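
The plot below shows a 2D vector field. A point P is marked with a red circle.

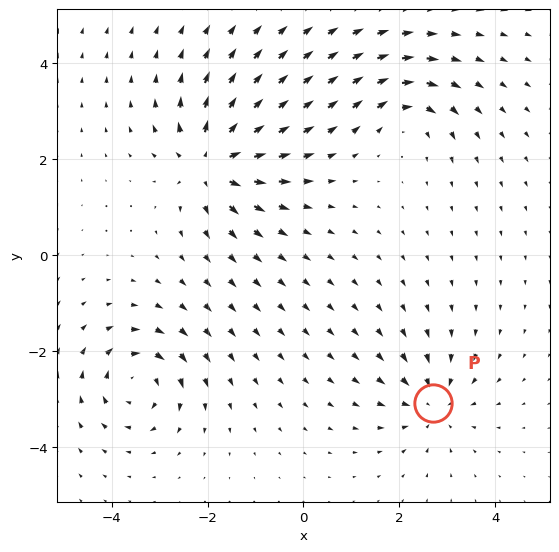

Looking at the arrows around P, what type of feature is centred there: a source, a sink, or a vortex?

sink

At P (2.7, -3.1) the arrows converge inward. Divergence about -4, curl ≈0 — negative divergence with near-zero curl is a sink.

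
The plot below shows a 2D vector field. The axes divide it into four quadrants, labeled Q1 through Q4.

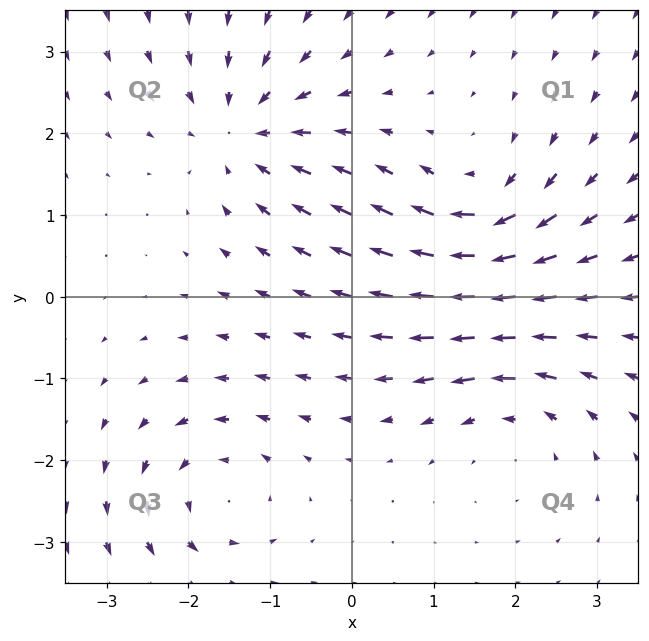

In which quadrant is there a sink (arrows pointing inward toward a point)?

The sink sits at approximately (-1.3, 2.0), which lies in quadrant Q2. The divergence there is about -6, negative as expected for a sink.

Q2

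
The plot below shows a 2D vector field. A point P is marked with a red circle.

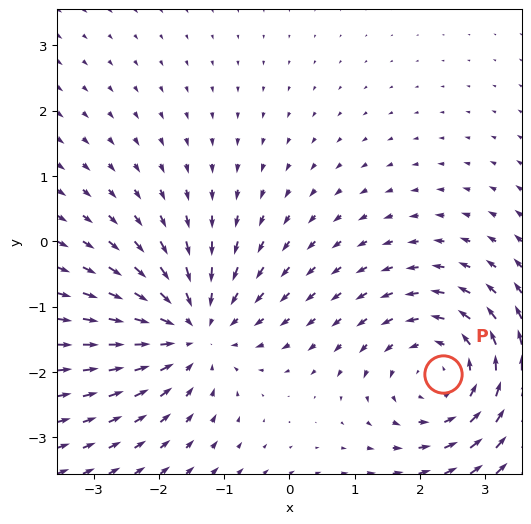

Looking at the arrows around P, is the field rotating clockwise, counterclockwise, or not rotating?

Near P at (2.4, -2.0) the arrows circulate counterclockwise. The curl (z-component) there is about +3; positive curl means counterclockwise rotation.

counterclockwise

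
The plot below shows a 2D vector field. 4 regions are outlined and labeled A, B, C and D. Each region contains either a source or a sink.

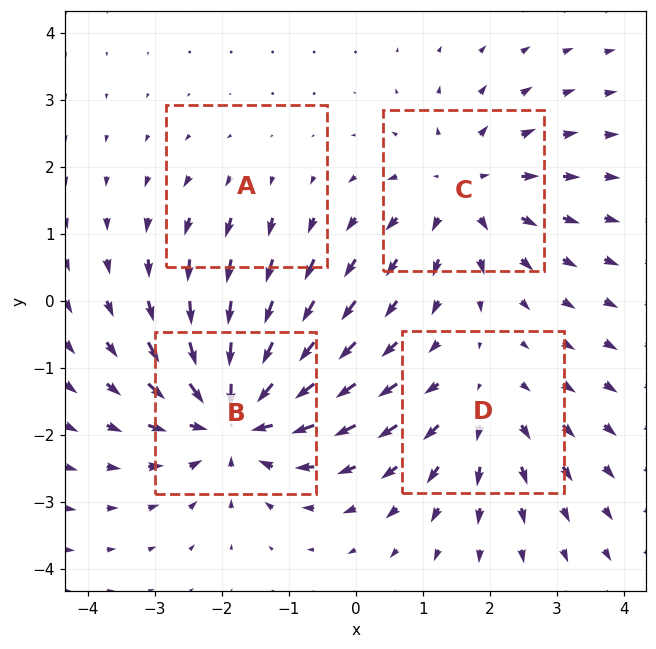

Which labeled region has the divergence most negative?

B

Divergence at each region's feature centre — A: about +2, B: about -7, C: about +5, D: about +3. Region B is most negative.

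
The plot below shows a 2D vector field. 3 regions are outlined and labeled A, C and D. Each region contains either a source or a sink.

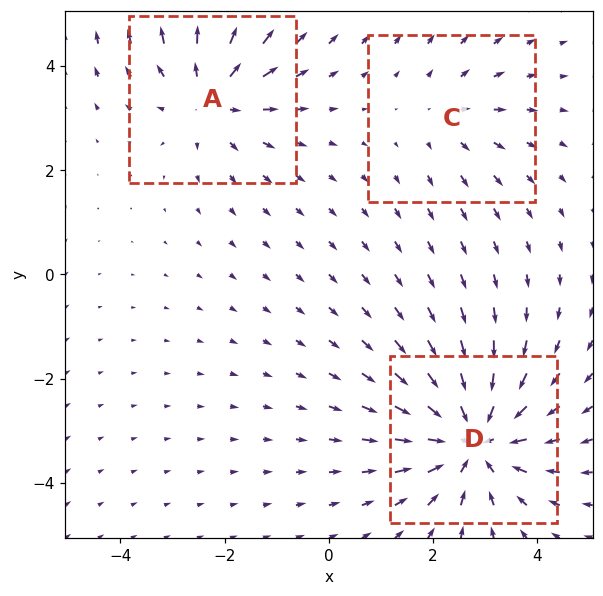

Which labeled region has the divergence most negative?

D

Divergence at each region's feature centre — A: about +3, C: about +2, D: about -4. Region D is most negative.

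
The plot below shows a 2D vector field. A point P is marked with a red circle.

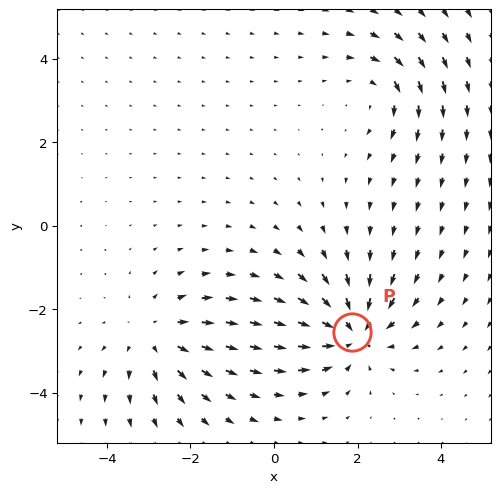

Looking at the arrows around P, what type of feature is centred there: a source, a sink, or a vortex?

sink

At P (1.9, -2.5) the arrows converge inward. Divergence about -5, curl ≈0 — negative divergence with near-zero curl is a sink.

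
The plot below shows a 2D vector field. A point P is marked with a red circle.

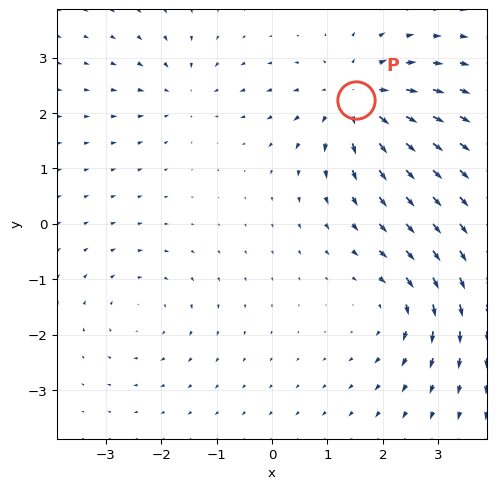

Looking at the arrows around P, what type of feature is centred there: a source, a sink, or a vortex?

source

At P (1.5, 2.2) the arrows spread outward. Divergence about +5, curl ≈0 — positive divergence with near-zero curl is a source.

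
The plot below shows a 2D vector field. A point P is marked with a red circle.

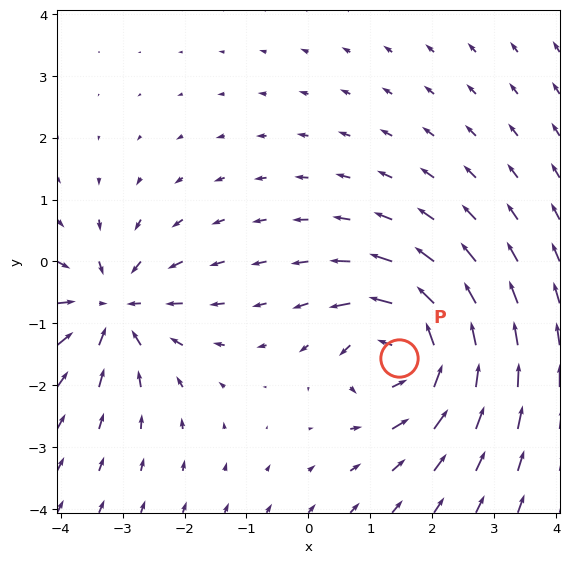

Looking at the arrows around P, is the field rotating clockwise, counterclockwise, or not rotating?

Near P at (1.5, -1.6) the arrows circulate counterclockwise. The curl (z-component) there is about +5; positive curl means counterclockwise rotation.

counterclockwise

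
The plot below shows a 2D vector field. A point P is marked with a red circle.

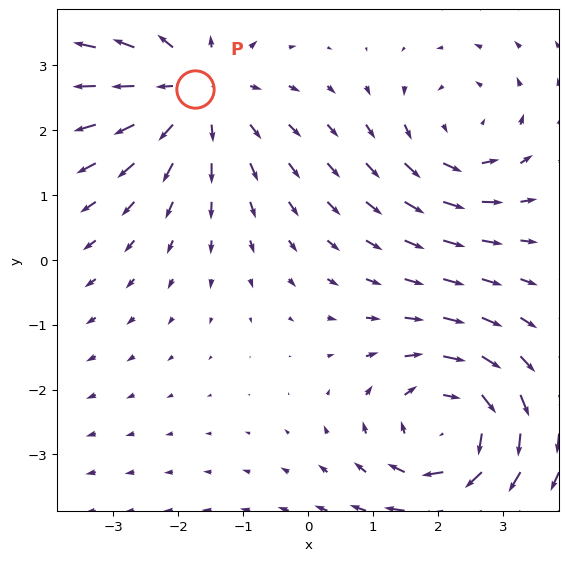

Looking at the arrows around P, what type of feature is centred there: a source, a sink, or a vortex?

At P (-1.7, 2.6) the arrows spread outward. Divergence about +3, curl ≈0 — positive divergence with near-zero curl is a source.

source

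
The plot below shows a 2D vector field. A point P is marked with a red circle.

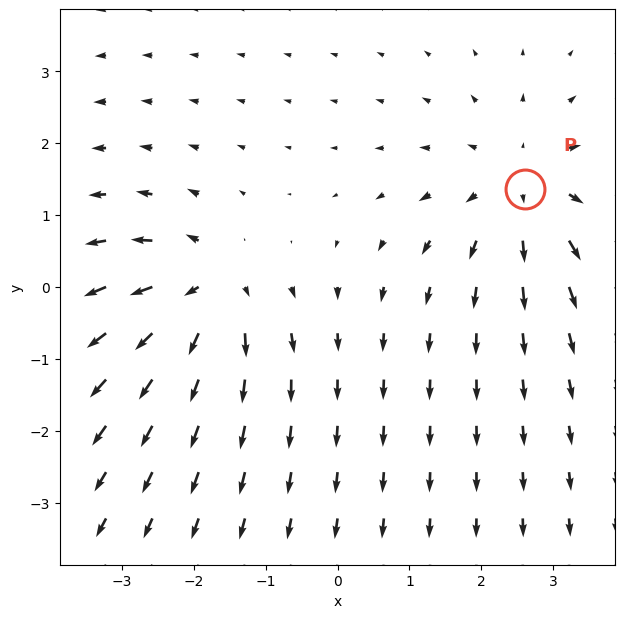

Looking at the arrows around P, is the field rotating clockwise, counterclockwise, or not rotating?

Near P at (2.6, 1.4) the arrows show no circulation. The curl there is ≈0.

not rotating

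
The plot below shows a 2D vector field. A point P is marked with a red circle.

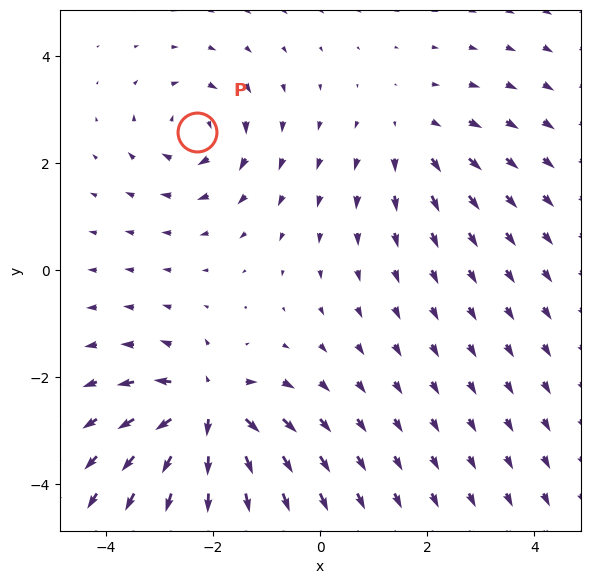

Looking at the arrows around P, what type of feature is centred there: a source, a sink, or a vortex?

vortex

At P (-2.3, 2.6) the arrows circulate clockwise. Divergence ≈0, curl about -4 — near-zero divergence with nonzero curl is a vortex.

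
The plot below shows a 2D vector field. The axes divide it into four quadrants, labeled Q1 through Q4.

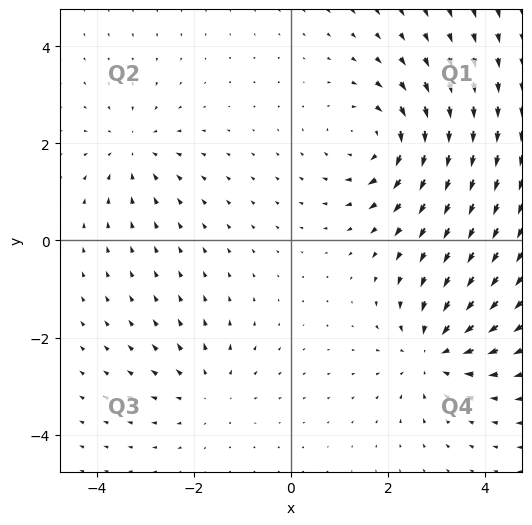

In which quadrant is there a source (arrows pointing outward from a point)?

Q3

The source sits at approximately (-1.7, -3.1), which lies in quadrant Q3. The divergence there is about +3, positive as expected for a source.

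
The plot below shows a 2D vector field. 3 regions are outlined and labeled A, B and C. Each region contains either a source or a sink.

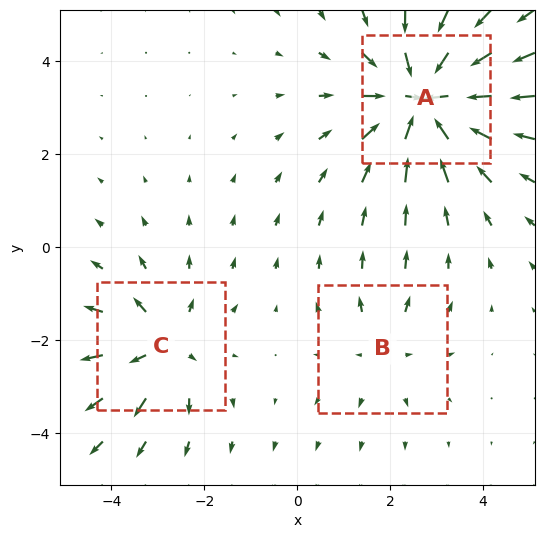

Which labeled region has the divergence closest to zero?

Divergence at each region's feature centre — A: about -6, B: about +2, C: about +3. Region B is closest to zero.

B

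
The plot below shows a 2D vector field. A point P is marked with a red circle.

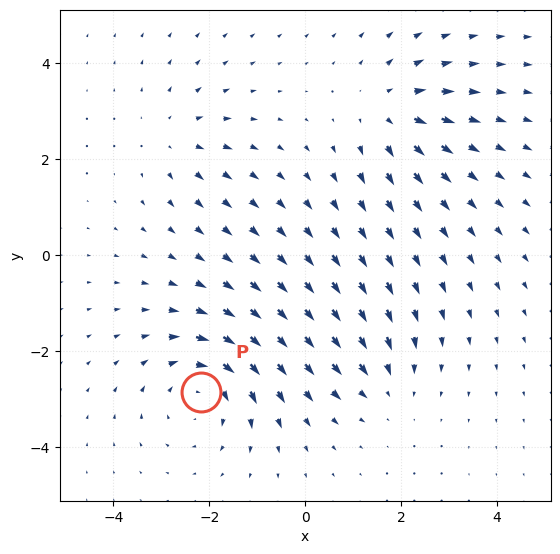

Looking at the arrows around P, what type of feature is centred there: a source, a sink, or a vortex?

vortex

At P (-2.2, -2.8) the arrows circulate clockwise. Divergence ≈0, curl about -4 — near-zero divergence with nonzero curl is a vortex.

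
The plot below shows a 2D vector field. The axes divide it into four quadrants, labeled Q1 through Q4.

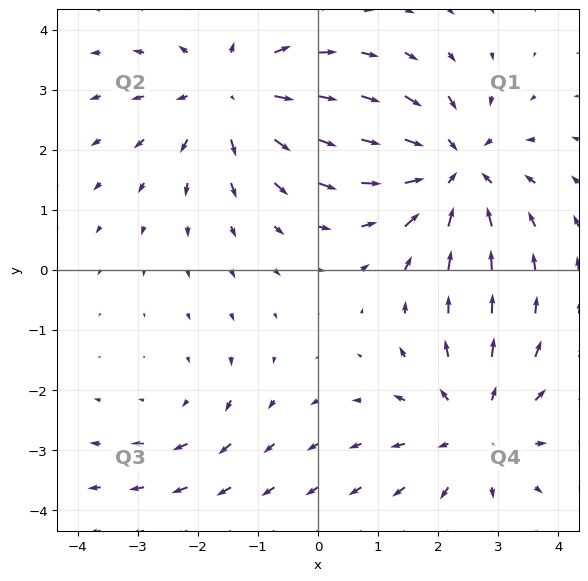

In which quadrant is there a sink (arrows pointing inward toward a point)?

Q1

The sink sits at approximately (2.3, 1.7), which lies in quadrant Q1. The divergence there is about -5, negative as expected for a sink.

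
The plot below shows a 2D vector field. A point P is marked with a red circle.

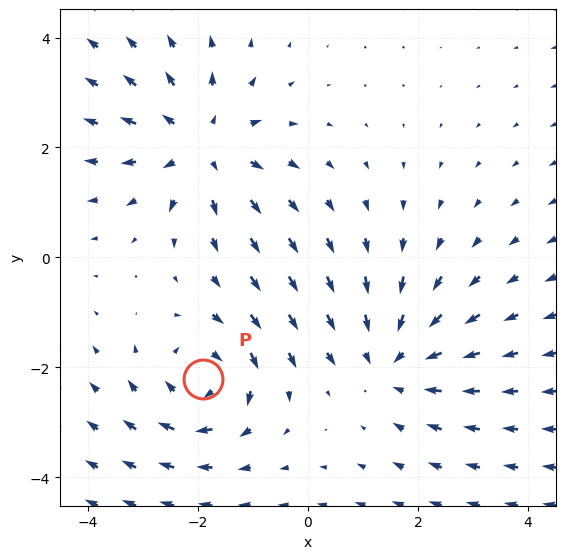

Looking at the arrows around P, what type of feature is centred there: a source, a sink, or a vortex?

At P (-1.9, -2.2) the arrows circulate clockwise. Divergence ≈0, curl about -4 — near-zero divergence with nonzero curl is a vortex.

vortex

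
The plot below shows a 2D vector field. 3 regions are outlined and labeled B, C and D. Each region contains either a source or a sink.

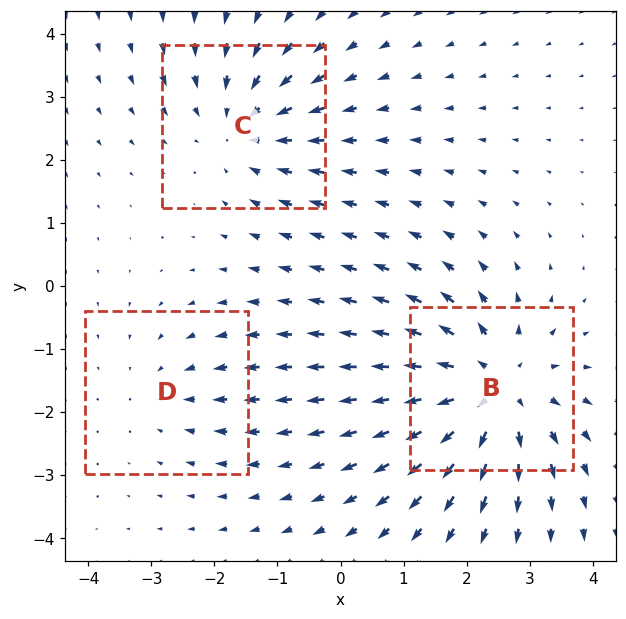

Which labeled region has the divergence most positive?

Divergence at each region's feature centre — B: about +4, C: about -3, D: about -2. Region B is most positive.

B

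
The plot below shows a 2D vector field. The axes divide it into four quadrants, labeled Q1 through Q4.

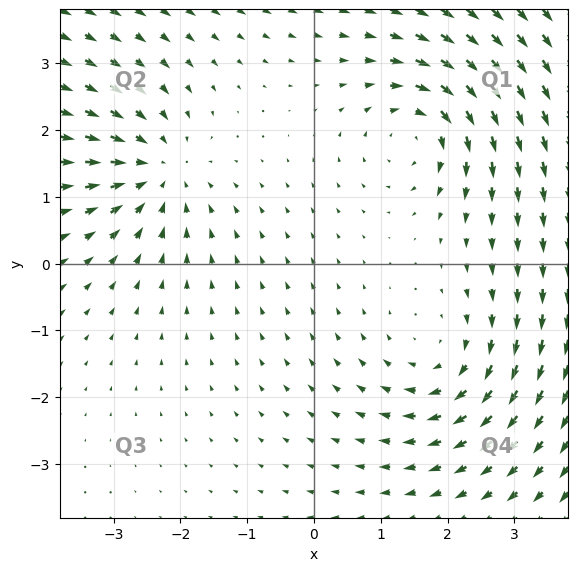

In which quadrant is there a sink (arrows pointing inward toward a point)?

Q2

The sink sits at approximately (-2.3, 1.4), which lies in quadrant Q2. The divergence there is about -4, negative as expected for a sink.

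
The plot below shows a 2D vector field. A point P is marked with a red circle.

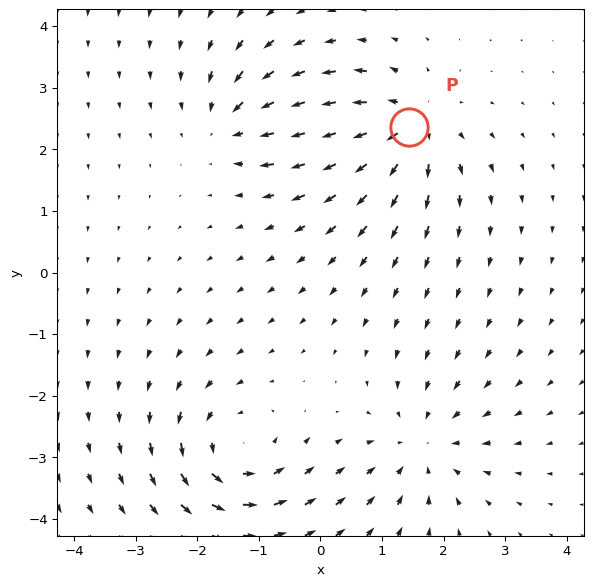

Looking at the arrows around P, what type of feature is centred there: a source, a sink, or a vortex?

source

At P (1.4, 2.4) the arrows spread outward. Divergence about +6, curl ≈0 — positive divergence with near-zero curl is a source.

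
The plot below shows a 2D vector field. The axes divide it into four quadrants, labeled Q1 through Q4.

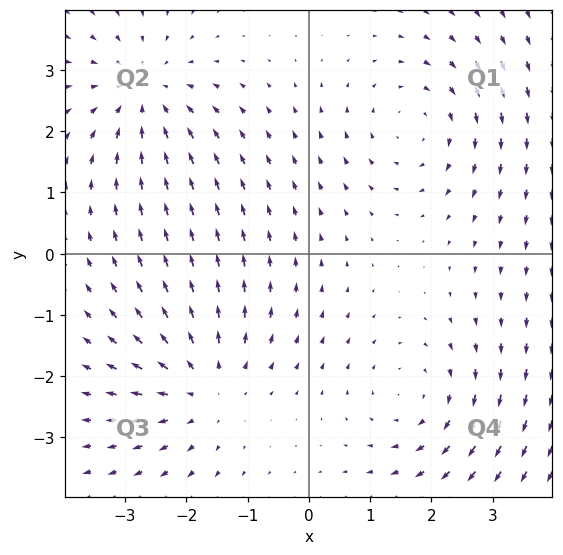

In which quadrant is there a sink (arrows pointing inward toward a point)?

Q2

The sink sits at approximately (-2.7, 2.6), which lies in quadrant Q2. The divergence there is about -3, negative as expected for a sink.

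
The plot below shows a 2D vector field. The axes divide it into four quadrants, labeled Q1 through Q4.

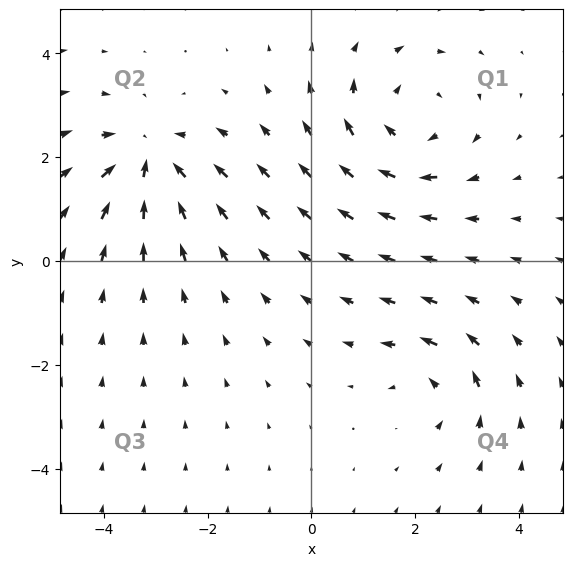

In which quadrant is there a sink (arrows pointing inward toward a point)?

Q2

The sink sits at approximately (-3.1, 1.9), which lies in quadrant Q2. The divergence there is about -5, negative as expected for a sink.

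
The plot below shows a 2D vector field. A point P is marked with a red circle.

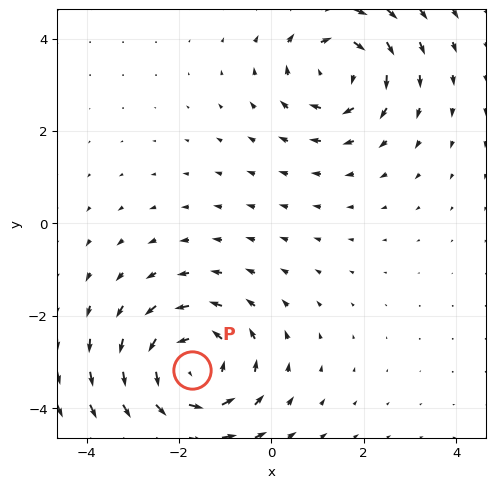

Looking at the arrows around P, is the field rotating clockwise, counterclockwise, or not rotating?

Near P at (-1.7, -3.2) the arrows circulate counterclockwise. The curl (z-component) there is about +3; positive curl means counterclockwise rotation.

counterclockwise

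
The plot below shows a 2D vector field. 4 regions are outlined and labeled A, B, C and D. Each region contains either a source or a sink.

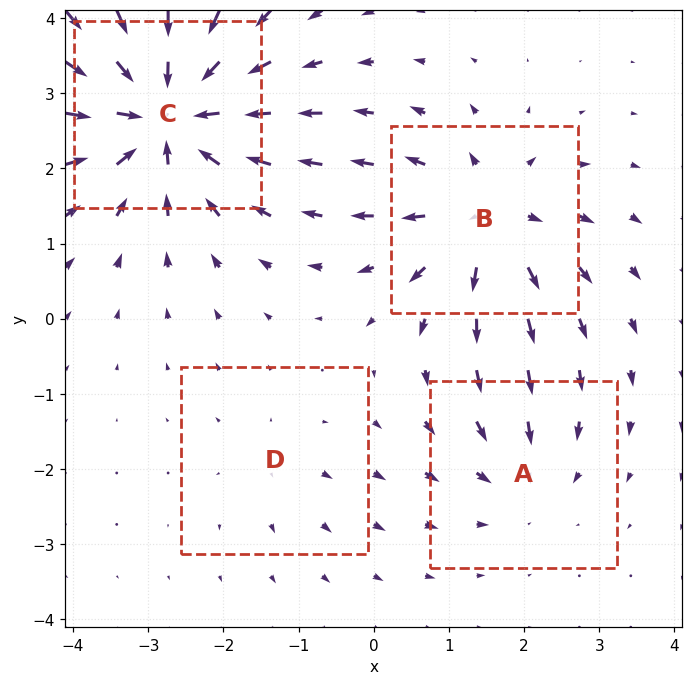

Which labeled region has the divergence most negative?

Divergence at each region's feature centre — A: about -4, B: about +6, C: about -9, D: about +2. Region C is most negative.

C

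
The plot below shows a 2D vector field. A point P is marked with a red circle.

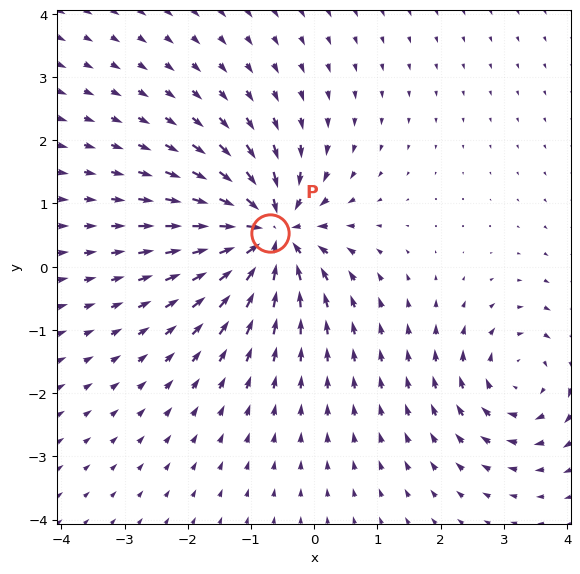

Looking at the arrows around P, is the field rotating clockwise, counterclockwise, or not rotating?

Near P at (-0.7, 0.5) the arrows show no circulation. The curl there is ≈0.

not rotating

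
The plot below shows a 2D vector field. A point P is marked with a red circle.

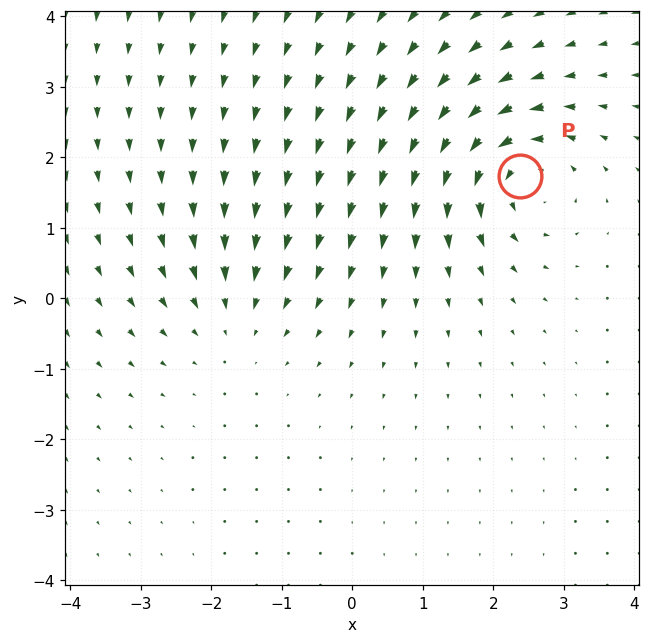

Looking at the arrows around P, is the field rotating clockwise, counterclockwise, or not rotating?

counterclockwise

Near P at (2.4, 1.7) the arrows circulate counterclockwise. The curl (z-component) there is about +5; positive curl means counterclockwise rotation.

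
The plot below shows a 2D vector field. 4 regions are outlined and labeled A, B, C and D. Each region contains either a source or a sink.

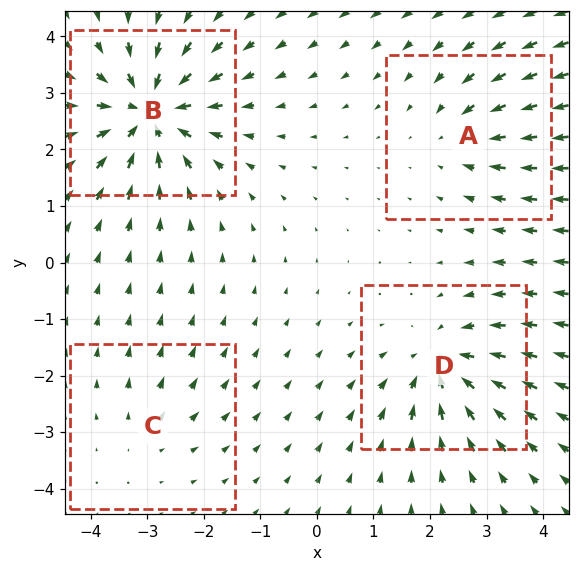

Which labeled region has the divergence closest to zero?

C

Divergence at each region's feature centre — A: about -4, B: about -8, C: about +2, D: about -6. Region C is closest to zero.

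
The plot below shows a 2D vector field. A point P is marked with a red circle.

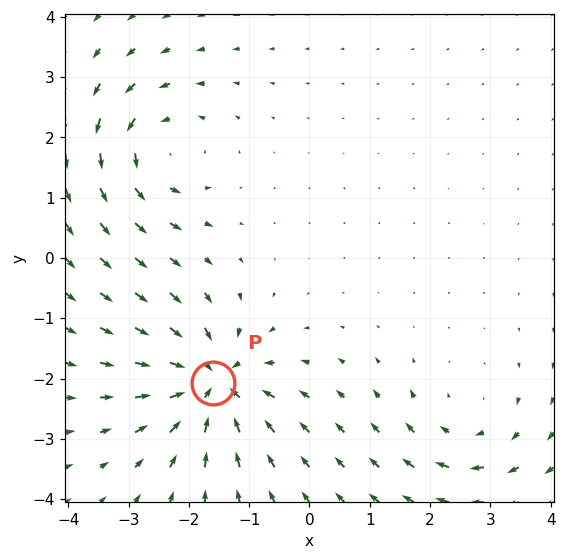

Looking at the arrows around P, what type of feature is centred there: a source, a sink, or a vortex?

sink

At P (-1.6, -2.1) the arrows converge inward. Divergence about -6, curl ≈0 — negative divergence with near-zero curl is a sink.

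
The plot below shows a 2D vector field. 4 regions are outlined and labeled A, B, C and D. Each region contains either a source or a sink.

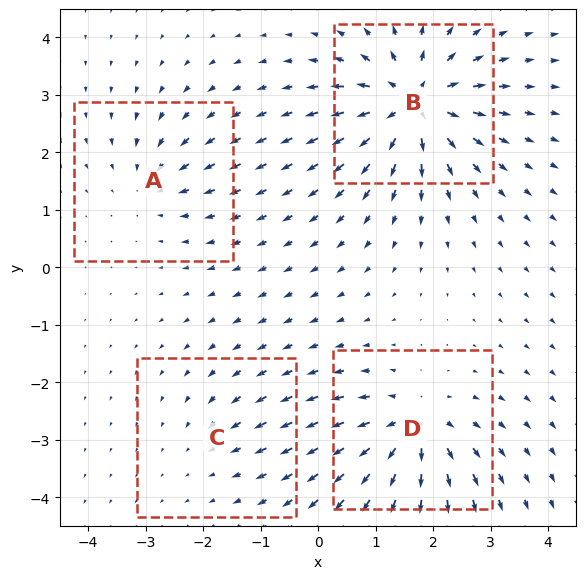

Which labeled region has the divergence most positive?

Divergence at each region's feature centre — A: about -4, B: about +8, C: about -2, D: about +6. Region B is most positive.

B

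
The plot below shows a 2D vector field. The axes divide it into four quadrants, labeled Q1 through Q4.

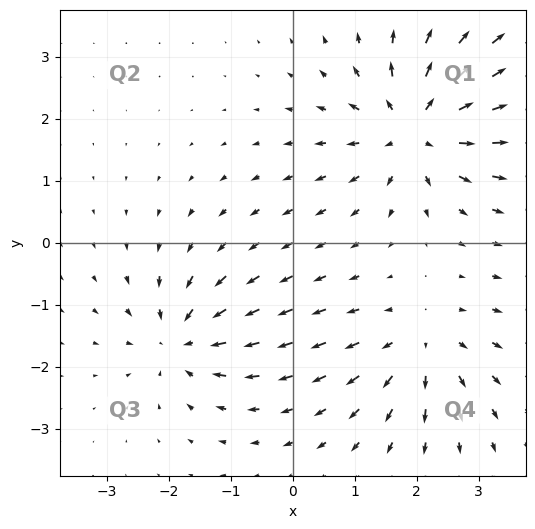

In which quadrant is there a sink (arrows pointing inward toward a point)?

Q3

The sink sits at approximately (-1.8, -1.6), which lies in quadrant Q3. The divergence there is about -4, negative as expected for a sink.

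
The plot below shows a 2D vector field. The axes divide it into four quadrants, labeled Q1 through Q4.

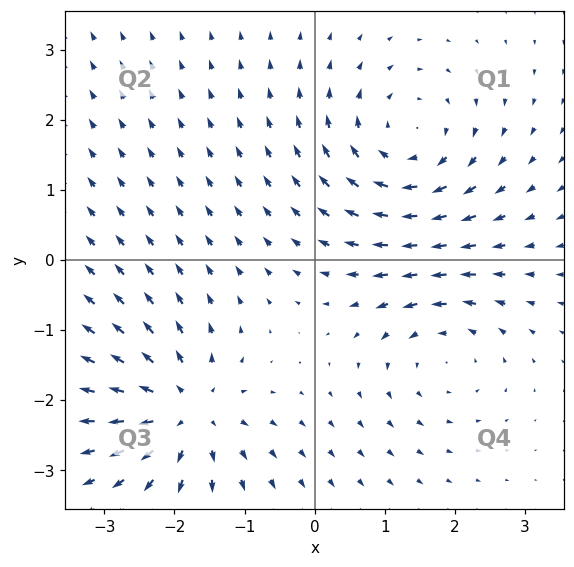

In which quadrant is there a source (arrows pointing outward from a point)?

Q3

The source sits at approximately (-1.8, -2.2), which lies in quadrant Q3. The divergence there is about +5, positive as expected for a source.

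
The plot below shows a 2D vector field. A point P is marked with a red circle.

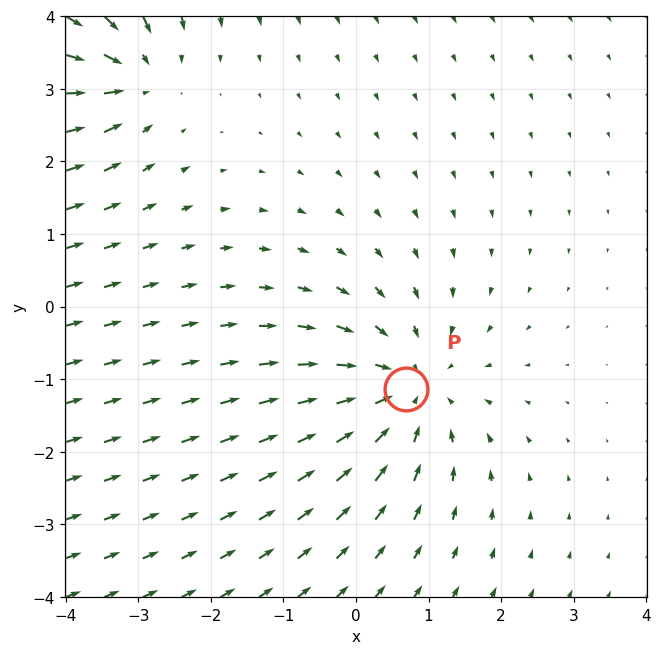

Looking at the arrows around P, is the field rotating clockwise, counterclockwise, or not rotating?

Near P at (0.7, -1.1) the arrows show no circulation. The curl there is ≈0.

not rotating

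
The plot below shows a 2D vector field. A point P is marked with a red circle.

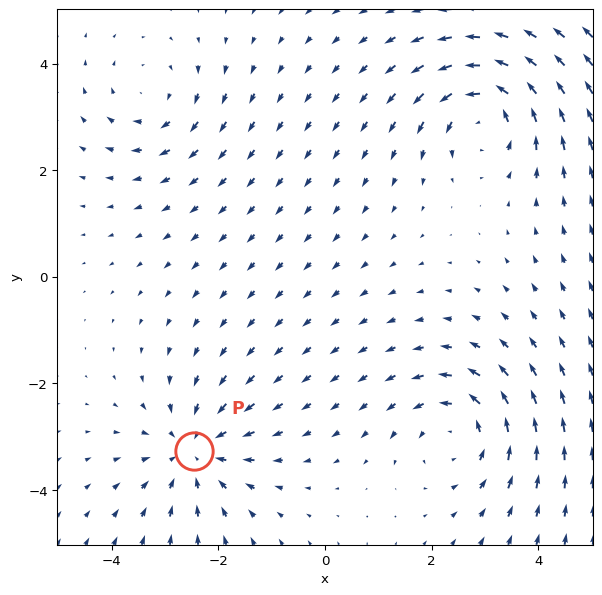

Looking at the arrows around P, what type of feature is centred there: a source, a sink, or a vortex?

At P (-2.5, -3.3) the arrows converge inward. Divergence about -4, curl ≈0 — negative divergence with near-zero curl is a sink.

sink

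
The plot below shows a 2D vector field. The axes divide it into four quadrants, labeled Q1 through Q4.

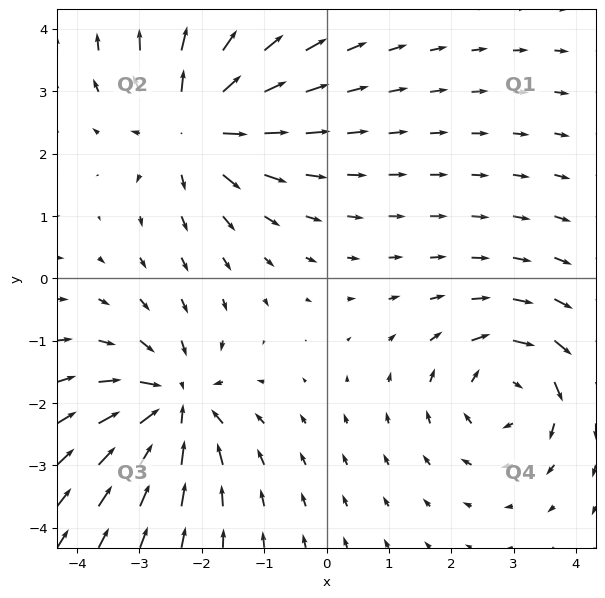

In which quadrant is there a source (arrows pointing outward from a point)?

The source sits at approximately (-2.1, 2.5), which lies in quadrant Q2. The divergence there is about +5, positive as expected for a source.

Q2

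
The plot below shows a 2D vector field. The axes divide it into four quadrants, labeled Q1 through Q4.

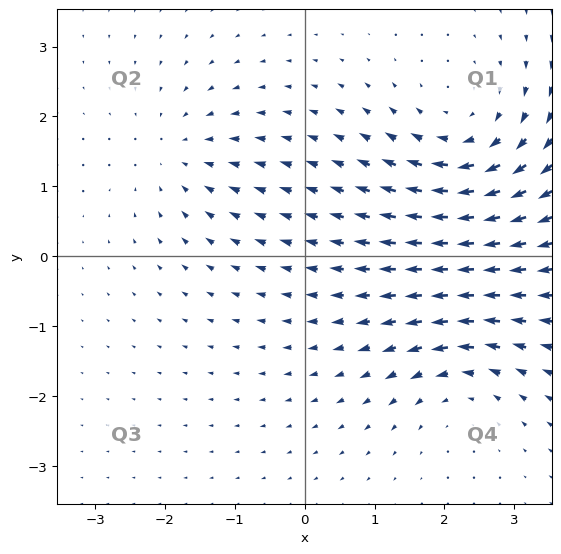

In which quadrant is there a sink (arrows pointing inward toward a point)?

The sink sits at approximately (-1.8, 1.5), which lies in quadrant Q2. The divergence there is about -3, negative as expected for a sink.

Q2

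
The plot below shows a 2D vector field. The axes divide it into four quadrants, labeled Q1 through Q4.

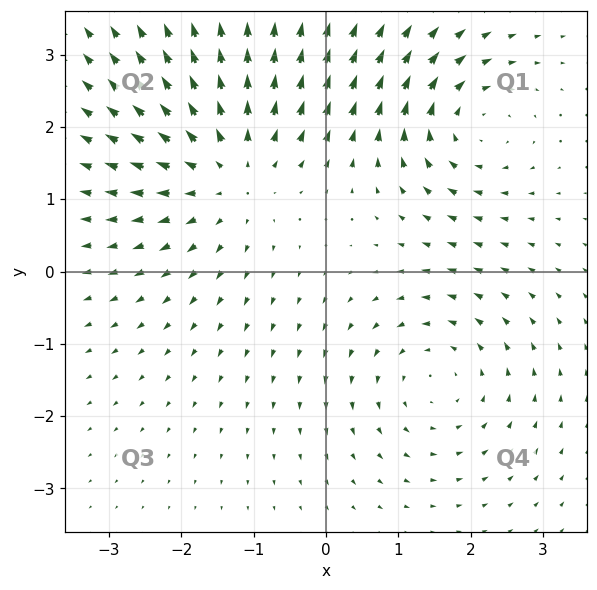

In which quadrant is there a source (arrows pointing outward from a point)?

The source sits at approximately (-1.3, 1.4), which lies in quadrant Q2. The divergence there is about +3, positive as expected for a source.

Q2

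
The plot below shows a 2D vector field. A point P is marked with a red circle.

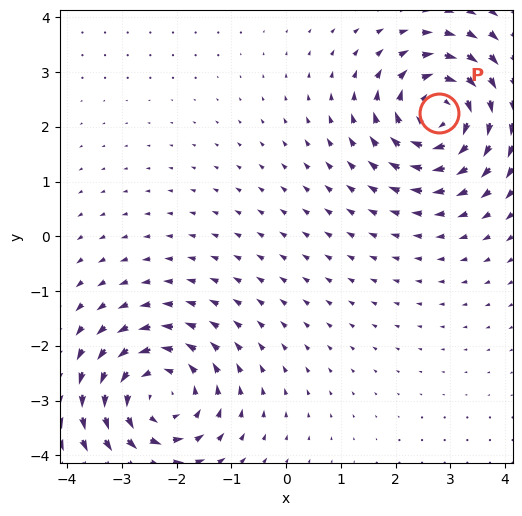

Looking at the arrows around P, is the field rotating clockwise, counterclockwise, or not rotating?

clockwise

Near P at (2.8, 2.3) the arrows circulate clockwise. The curl (z-component) there is about -6; negative curl means clockwise rotation.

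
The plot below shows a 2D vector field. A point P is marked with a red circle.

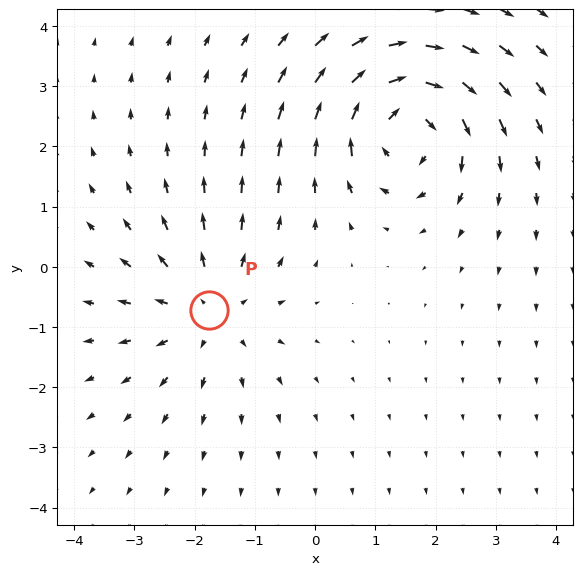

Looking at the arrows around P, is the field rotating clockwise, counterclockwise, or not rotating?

not rotating

Near P at (-1.8, -0.7) the arrows show no circulation. The curl there is ≈0.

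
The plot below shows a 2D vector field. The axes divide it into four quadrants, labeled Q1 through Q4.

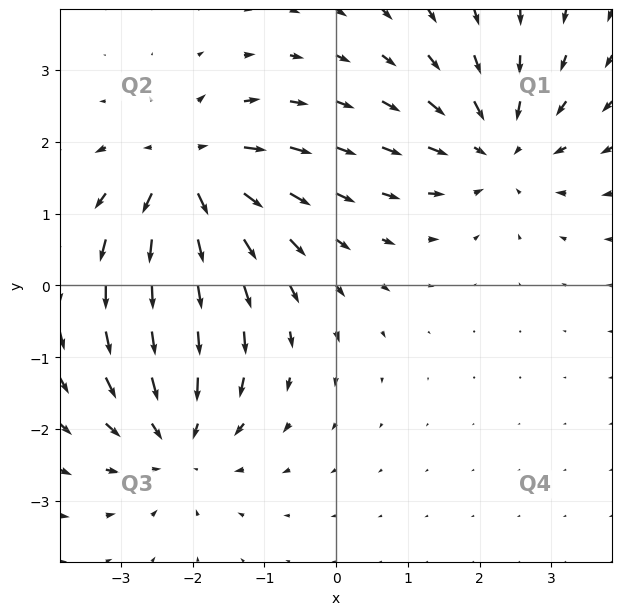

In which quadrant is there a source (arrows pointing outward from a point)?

The source sits at approximately (-2.1, 1.6), which lies in quadrant Q2. The divergence there is about +6, positive as expected for a source.

Q2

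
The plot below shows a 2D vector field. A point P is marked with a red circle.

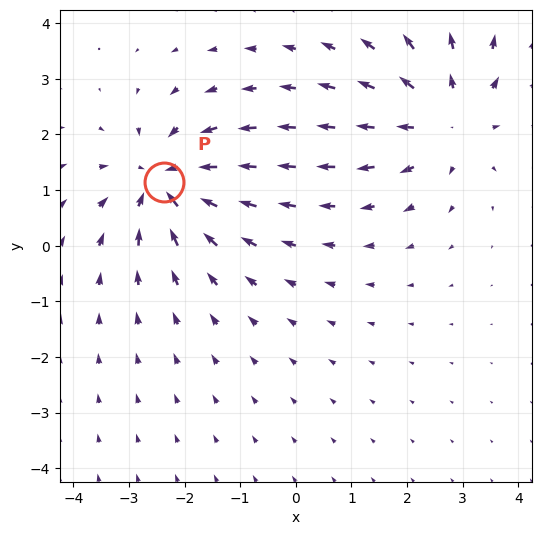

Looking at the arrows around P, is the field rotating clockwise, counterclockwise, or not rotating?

Near P at (-2.4, 1.1) the arrows show no circulation. The curl there is ≈0.

not rotating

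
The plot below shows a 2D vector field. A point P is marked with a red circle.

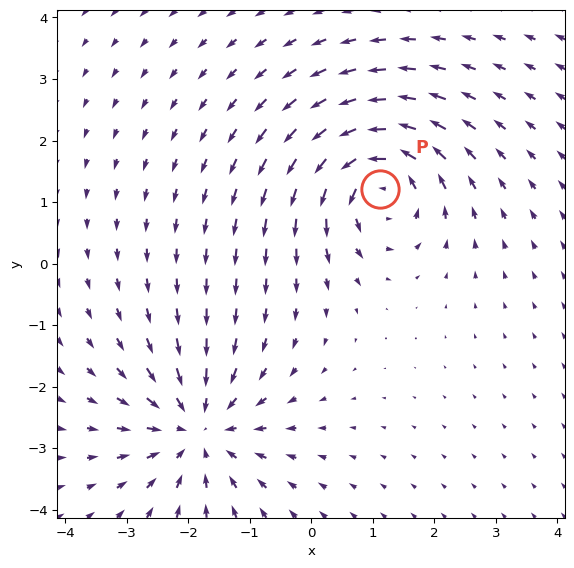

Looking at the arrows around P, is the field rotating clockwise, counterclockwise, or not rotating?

Near P at (1.1, 1.2) the arrows circulate counterclockwise. The curl (z-component) there is about +4; positive curl means counterclockwise rotation.

counterclockwise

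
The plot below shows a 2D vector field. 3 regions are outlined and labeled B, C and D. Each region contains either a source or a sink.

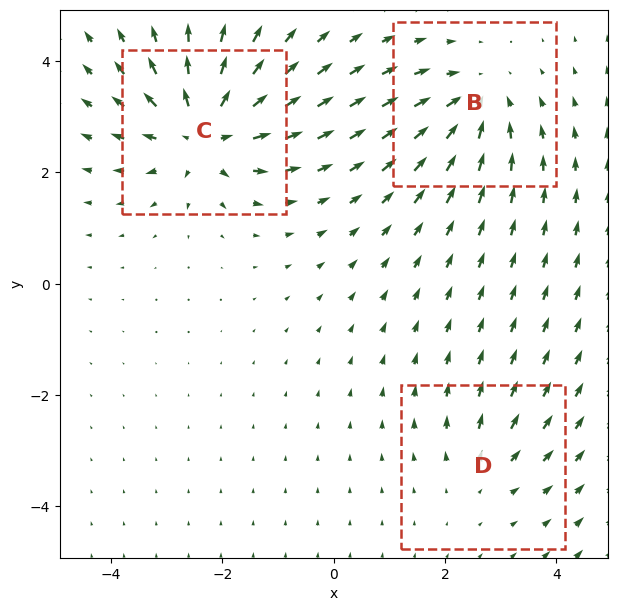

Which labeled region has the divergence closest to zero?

D

Divergence at each region's feature centre — B: about -4, C: about +6, D: about +2. Region D is closest to zero.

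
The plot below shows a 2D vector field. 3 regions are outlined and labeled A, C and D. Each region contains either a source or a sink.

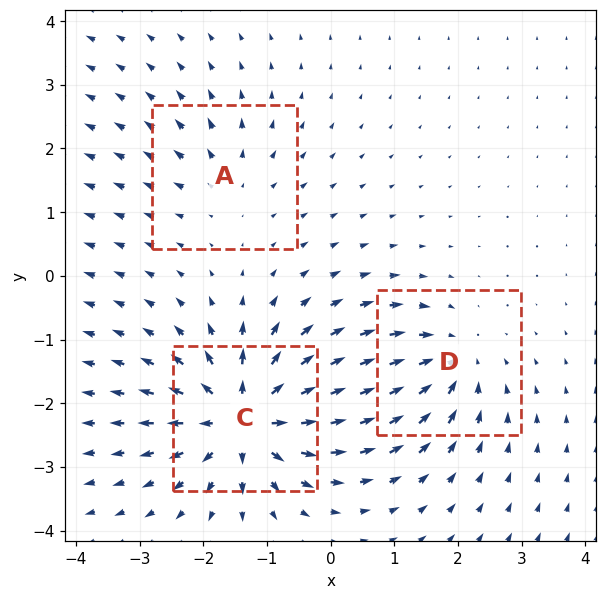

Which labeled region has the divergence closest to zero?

Divergence at each region's feature centre — A: about +2, C: about +6, D: about -4. Region A is closest to zero.

A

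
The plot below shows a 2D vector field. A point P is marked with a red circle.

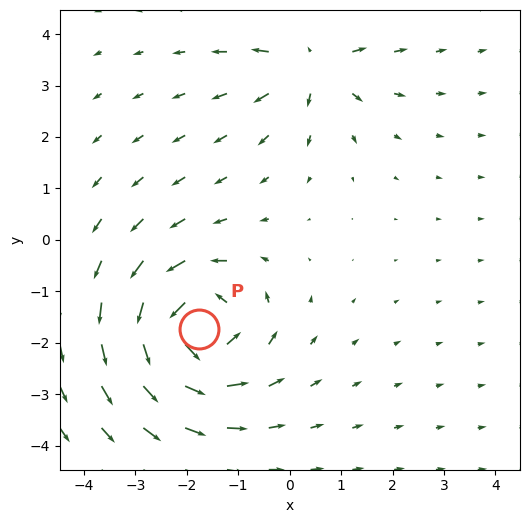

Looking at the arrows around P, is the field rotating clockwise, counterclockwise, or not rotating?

counterclockwise

Near P at (-1.8, -1.7) the arrows circulate counterclockwise. The curl (z-component) there is about +5; positive curl means counterclockwise rotation.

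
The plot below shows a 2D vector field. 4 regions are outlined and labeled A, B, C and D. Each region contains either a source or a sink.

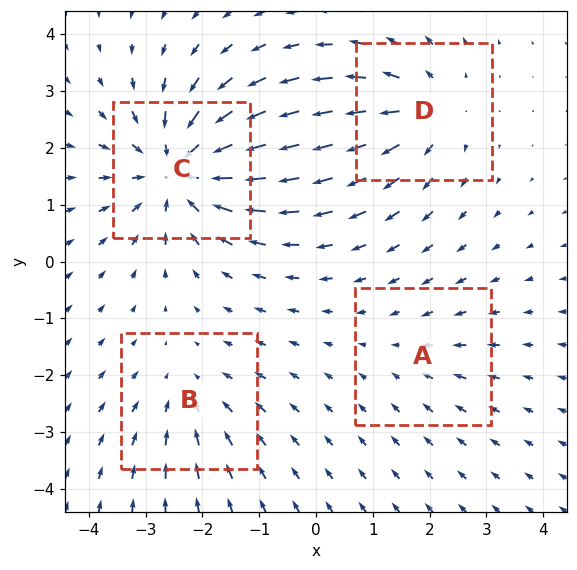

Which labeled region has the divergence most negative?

C

Divergence at each region's feature centre — A: about -2, B: about -3, C: about -6, D: about +4. Region C is most negative.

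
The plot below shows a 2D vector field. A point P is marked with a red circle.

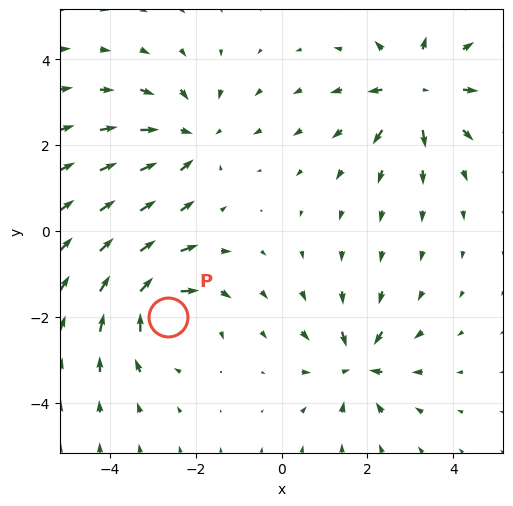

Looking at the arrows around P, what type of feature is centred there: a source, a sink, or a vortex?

At P (-2.6, -2.0) the arrows circulate clockwise. Divergence ≈0, curl about -5 — near-zero divergence with nonzero curl is a vortex.

vortex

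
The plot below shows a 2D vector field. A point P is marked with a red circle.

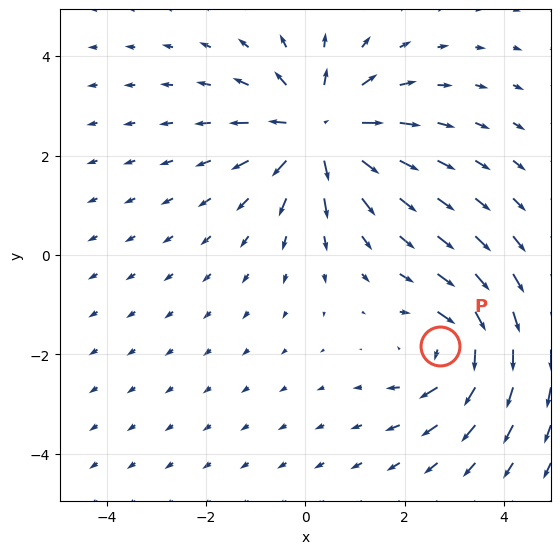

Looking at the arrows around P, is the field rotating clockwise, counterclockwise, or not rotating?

clockwise

Near P at (2.7, -1.8) the arrows circulate clockwise. The curl (z-component) there is about -4; negative curl means clockwise rotation.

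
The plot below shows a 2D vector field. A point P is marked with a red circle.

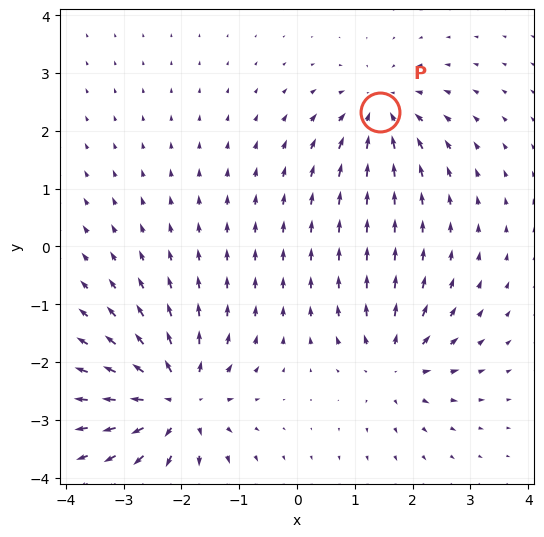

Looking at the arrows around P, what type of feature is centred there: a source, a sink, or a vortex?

sink

At P (1.4, 2.3) the arrows converge inward. Divergence about -4, curl ≈0 — negative divergence with near-zero curl is a sink.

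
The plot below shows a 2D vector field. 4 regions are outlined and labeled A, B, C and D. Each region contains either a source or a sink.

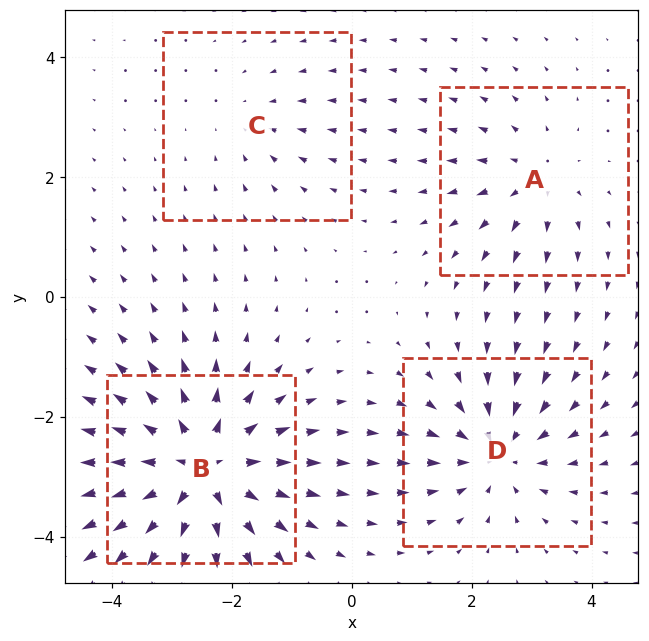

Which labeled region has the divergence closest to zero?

Divergence at each region's feature centre — A: about +3, B: about +7, C: about -2, D: about -5. Region C is closest to zero.

C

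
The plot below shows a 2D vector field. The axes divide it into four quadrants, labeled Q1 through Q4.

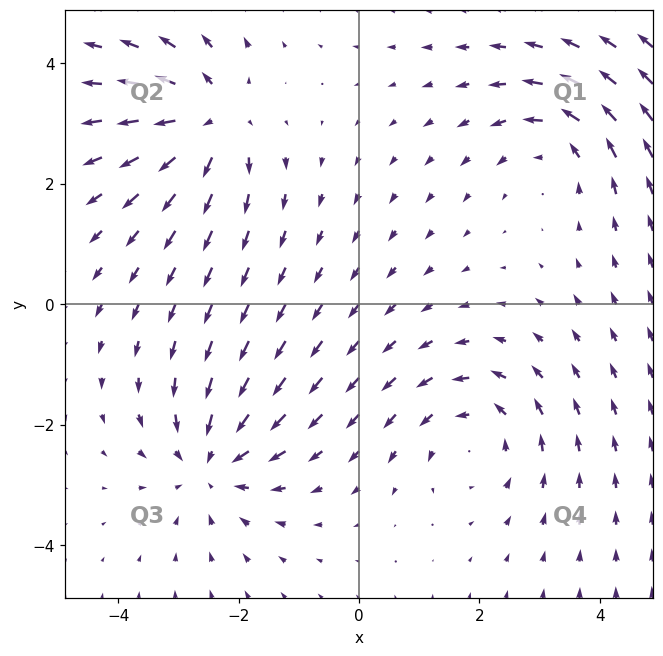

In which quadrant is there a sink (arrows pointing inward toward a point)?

Q3

The sink sits at approximately (-2.5, -2.6), which lies in quadrant Q3. The divergence there is about -4, negative as expected for a sink.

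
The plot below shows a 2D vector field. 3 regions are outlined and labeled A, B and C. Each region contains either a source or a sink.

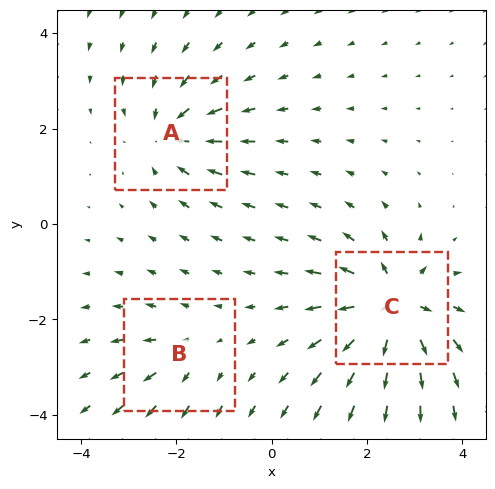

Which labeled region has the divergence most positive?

Divergence at each region's feature centre — A: about -4, B: about +2, C: about +6. Region C is most positive.

C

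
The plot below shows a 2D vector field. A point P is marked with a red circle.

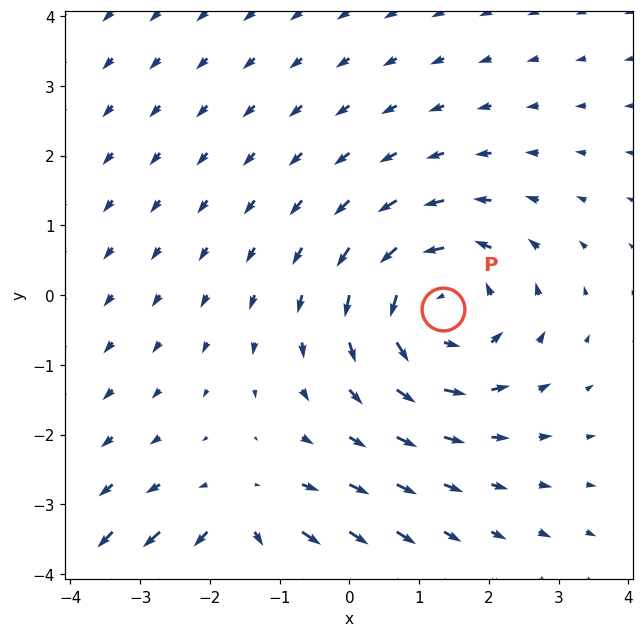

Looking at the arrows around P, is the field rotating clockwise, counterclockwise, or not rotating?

counterclockwise

Near P at (1.3, -0.2) the arrows circulate counterclockwise. The curl (z-component) there is about +4; positive curl means counterclockwise rotation.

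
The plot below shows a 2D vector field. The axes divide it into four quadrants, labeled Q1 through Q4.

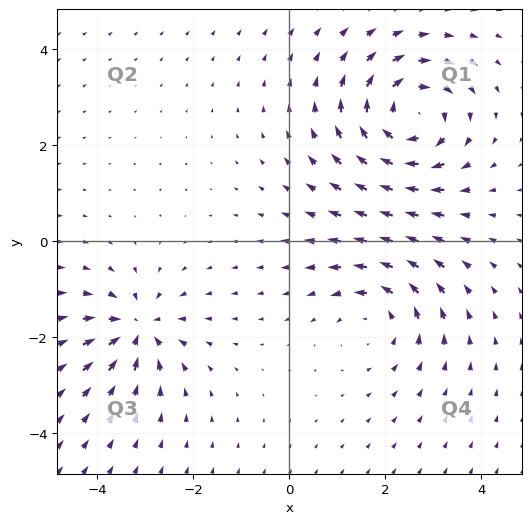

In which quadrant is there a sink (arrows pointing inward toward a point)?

The sink sits at approximately (-3.2, -1.8), which lies in quadrant Q3. The divergence there is about -4, negative as expected for a sink.

Q3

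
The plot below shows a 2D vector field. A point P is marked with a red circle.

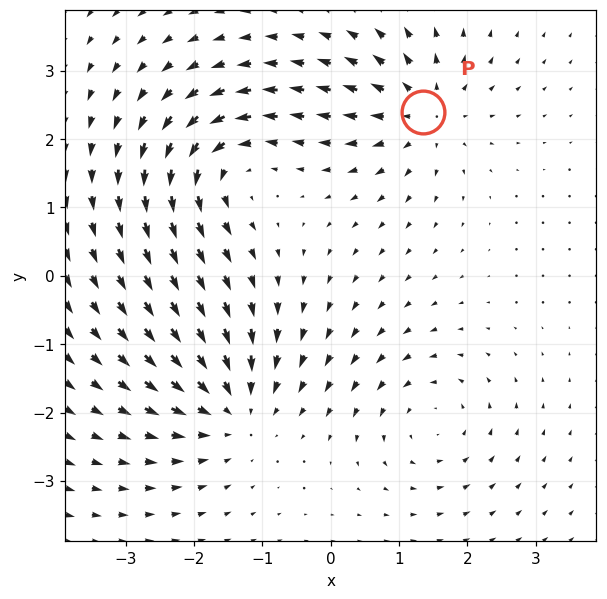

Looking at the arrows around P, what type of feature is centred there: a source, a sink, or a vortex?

At P (1.3, 2.4) the arrows spread outward. Divergence about +5, curl ≈0 — positive divergence with near-zero curl is a source.

source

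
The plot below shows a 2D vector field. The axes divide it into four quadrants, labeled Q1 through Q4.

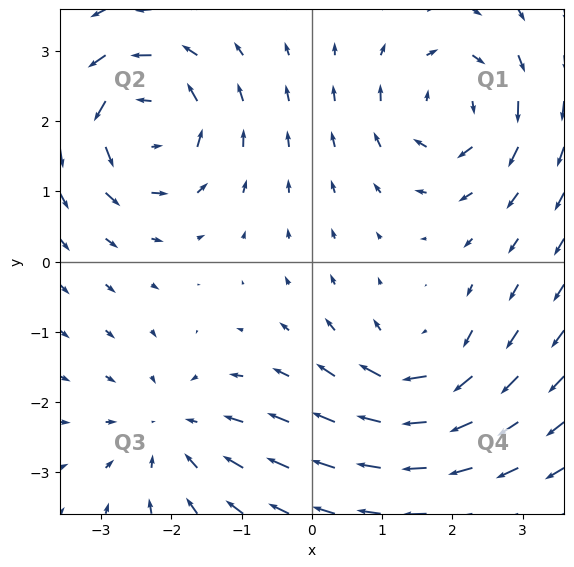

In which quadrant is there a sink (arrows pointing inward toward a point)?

Q3

The sink sits at approximately (-2.0, -2.4), which lies in quadrant Q3. The divergence there is about -3, negative as expected for a sink.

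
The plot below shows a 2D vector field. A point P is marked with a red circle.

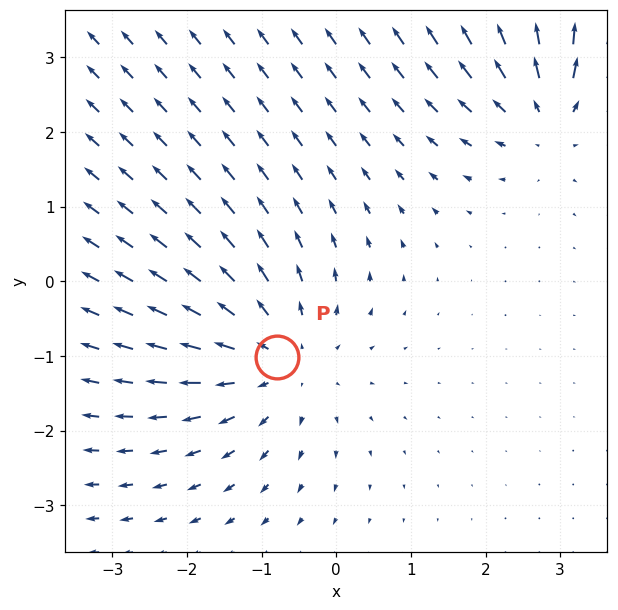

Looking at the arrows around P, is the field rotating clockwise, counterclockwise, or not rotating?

Near P at (-0.8, -1.0) the arrows show no circulation. The curl there is ≈0.

not rotating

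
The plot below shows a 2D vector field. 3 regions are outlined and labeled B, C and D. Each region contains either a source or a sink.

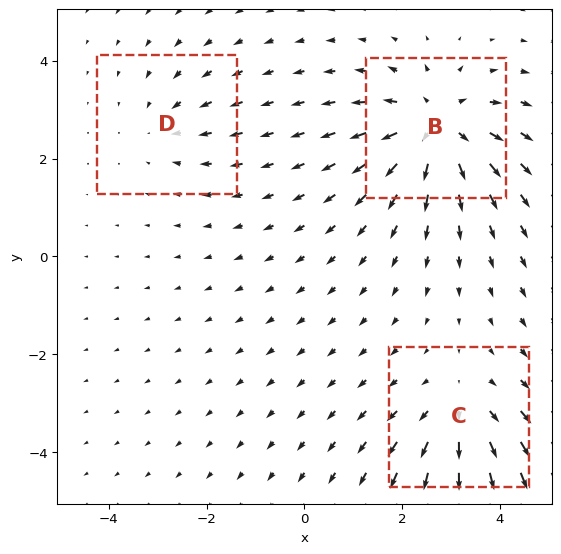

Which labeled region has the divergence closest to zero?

D

Divergence at each region's feature centre — B: about +4, C: about +3, D: about -2. Region D is closest to zero.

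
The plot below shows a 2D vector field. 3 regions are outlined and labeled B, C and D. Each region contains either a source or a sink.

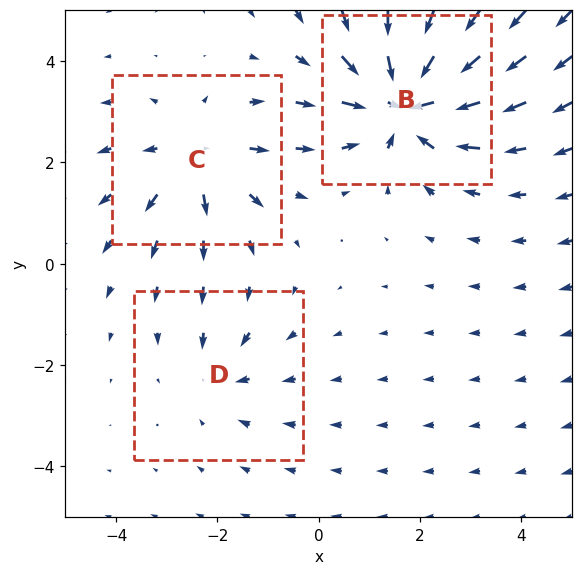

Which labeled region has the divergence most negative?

Divergence at each region's feature centre — B: about -5, C: about +3, D: about -2. Region B is most negative.

B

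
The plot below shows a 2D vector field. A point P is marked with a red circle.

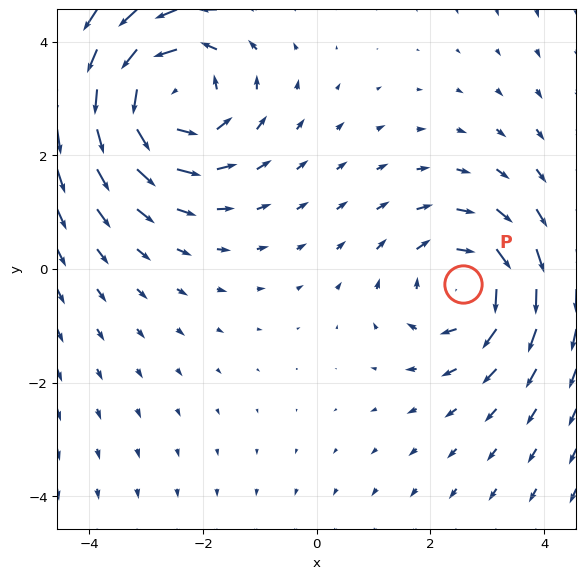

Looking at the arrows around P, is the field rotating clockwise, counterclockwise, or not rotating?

clockwise

Near P at (2.6, -0.3) the arrows circulate clockwise. The curl (z-component) there is about -3; negative curl means clockwise rotation.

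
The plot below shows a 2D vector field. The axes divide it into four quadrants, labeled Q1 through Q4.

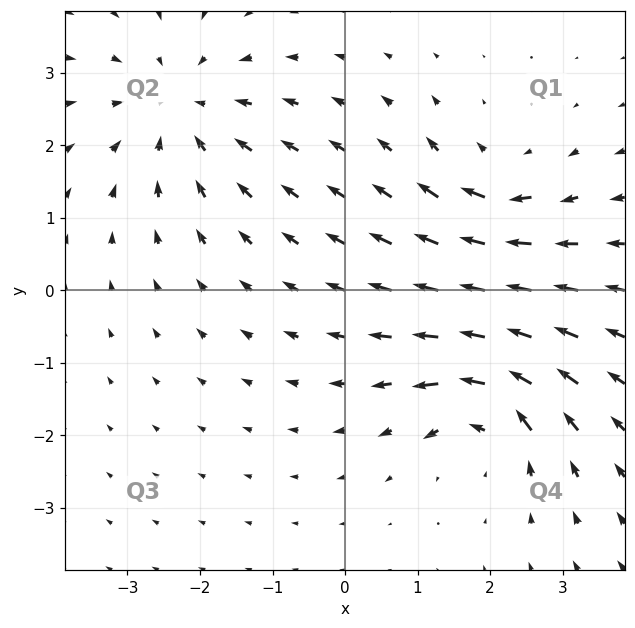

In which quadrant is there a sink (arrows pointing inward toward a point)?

Q2

The sink sits at approximately (-2.3, 2.5), which lies in quadrant Q2. The divergence there is about -4, negative as expected for a sink.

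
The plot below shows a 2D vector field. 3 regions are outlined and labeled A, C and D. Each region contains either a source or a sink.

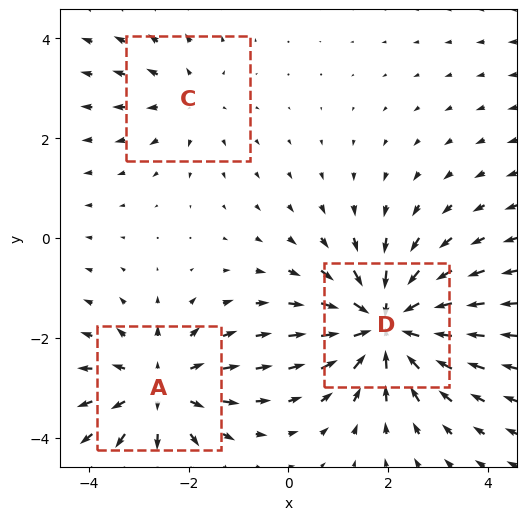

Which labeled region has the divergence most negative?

Divergence at each region's feature centre — A: about +3, C: about +2, D: about -5. Region D is most negative.

D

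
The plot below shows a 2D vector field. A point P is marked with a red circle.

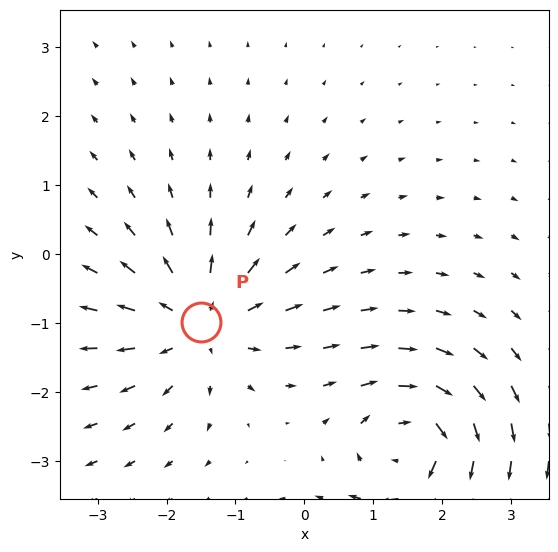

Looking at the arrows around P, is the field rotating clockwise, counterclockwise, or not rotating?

not rotating

Near P at (-1.5, -1.0) the arrows show no circulation. The curl there is ≈0.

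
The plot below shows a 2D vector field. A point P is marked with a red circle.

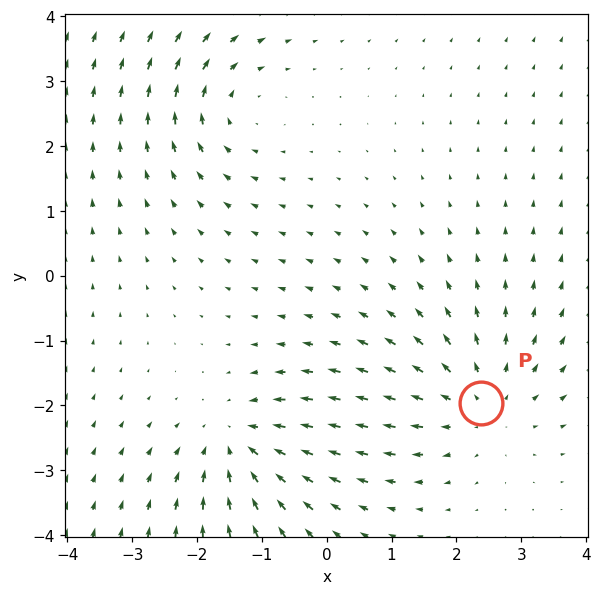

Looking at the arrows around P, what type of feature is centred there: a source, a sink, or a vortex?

source

At P (2.4, -2.0) the arrows spread outward. Divergence about +3, curl ≈0 — positive divergence with near-zero curl is a source.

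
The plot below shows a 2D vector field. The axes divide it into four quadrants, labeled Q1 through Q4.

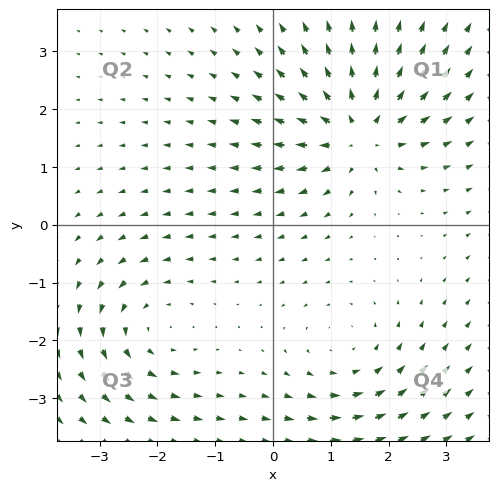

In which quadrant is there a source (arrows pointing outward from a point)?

The source sits at approximately (1.5, 1.6), which lies in quadrant Q1. The divergence there is about +5, positive as expected for a source.

Q1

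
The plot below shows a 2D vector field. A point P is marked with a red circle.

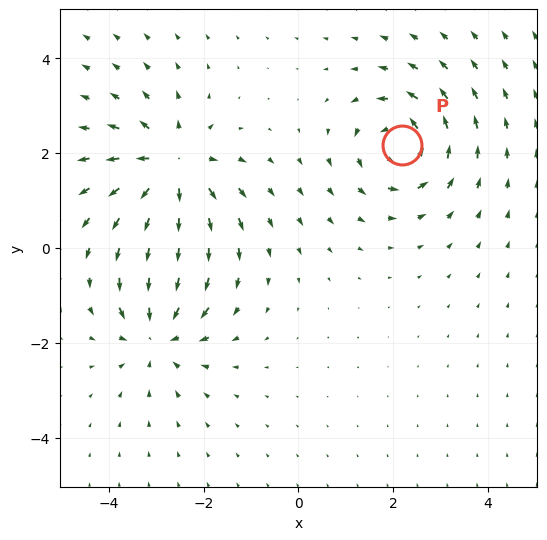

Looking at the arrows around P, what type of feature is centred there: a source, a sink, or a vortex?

At P (2.2, 2.2) the arrows circulate counterclockwise. Divergence ≈0, curl about +5 — near-zero divergence with nonzero curl is a vortex.

vortex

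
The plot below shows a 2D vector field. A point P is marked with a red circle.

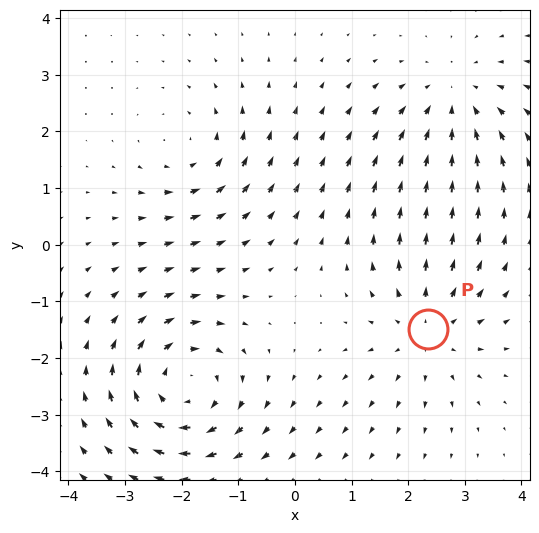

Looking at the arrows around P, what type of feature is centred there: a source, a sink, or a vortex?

At P (2.3, -1.5) the arrows spread outward. Divergence about +3, curl ≈0 — positive divergence with near-zero curl is a source.

source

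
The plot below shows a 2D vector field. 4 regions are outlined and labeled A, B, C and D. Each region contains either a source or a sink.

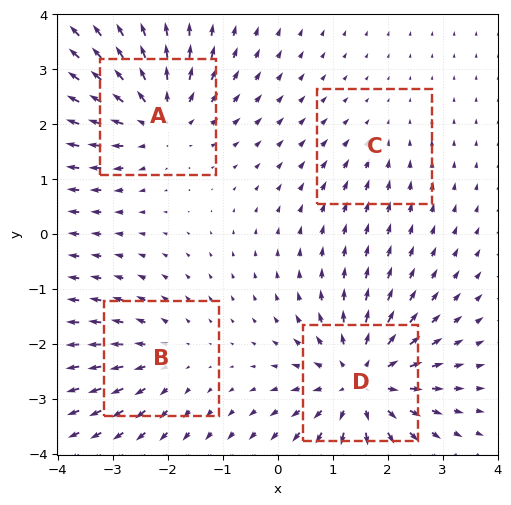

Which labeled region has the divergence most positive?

Divergence at each region's feature centre — A: about +5, B: about +3, C: about -2, D: about +6. Region D is most positive.

D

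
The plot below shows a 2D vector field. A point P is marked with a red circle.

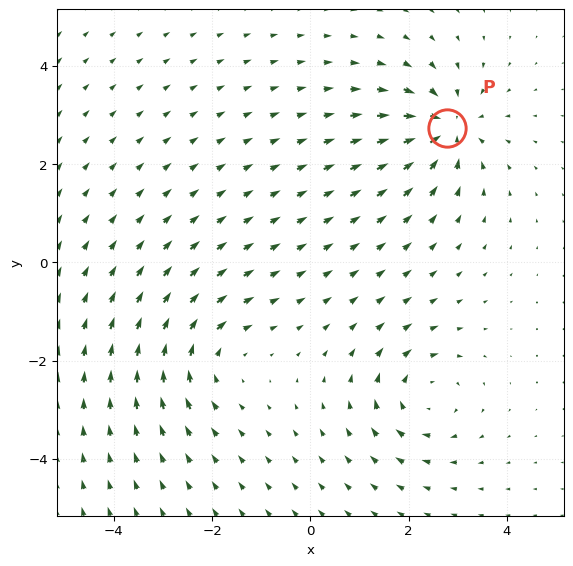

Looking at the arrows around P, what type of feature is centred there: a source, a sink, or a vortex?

sink

At P (2.8, 2.7) the arrows converge inward. Divergence about -4, curl ≈0 — negative divergence with near-zero curl is a sink.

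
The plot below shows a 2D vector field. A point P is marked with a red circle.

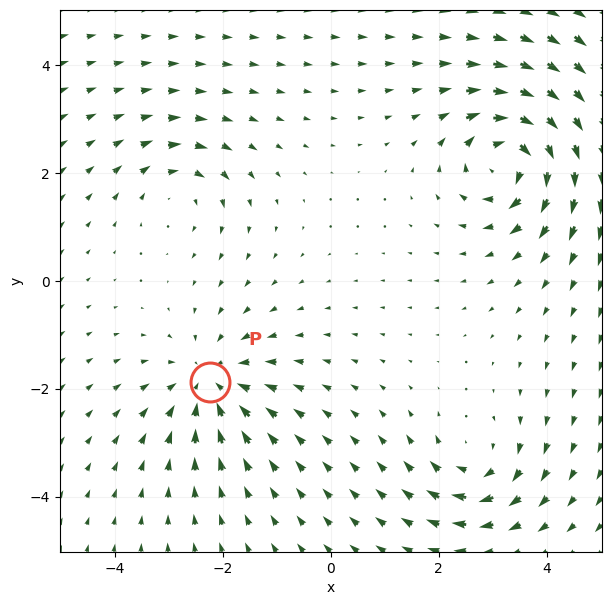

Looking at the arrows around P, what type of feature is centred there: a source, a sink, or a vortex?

sink

At P (-2.2, -1.9) the arrows converge inward. Divergence about -4, curl ≈0 — negative divergence with near-zero curl is a sink.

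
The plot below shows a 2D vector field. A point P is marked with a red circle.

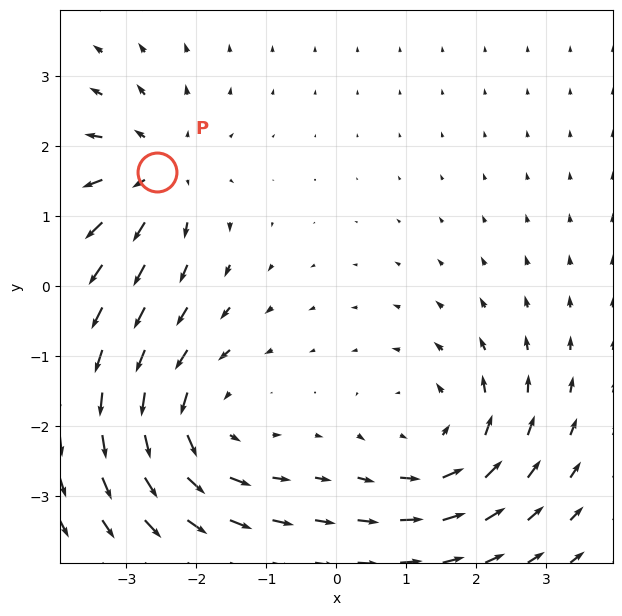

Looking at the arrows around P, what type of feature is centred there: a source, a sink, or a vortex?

source

At P (-2.6, 1.6) the arrows spread outward. Divergence about +4, curl ≈0 — positive divergence with near-zero curl is a source.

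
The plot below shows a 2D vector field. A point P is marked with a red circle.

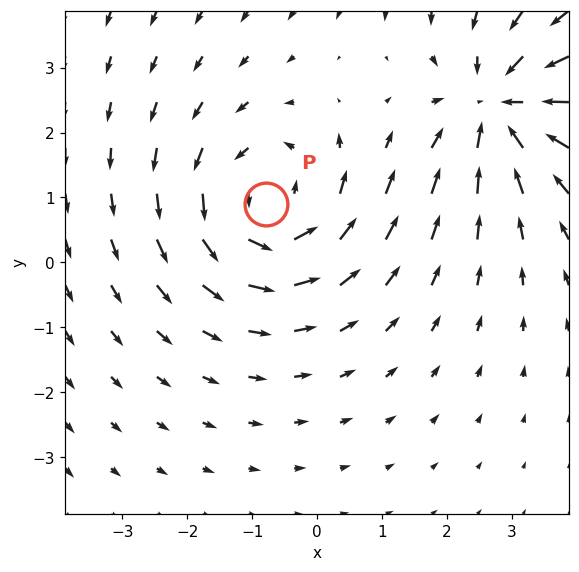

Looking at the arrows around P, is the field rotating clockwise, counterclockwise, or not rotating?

counterclockwise

Near P at (-0.8, 0.9) the arrows circulate counterclockwise. The curl (z-component) there is about +4; positive curl means counterclockwise rotation.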